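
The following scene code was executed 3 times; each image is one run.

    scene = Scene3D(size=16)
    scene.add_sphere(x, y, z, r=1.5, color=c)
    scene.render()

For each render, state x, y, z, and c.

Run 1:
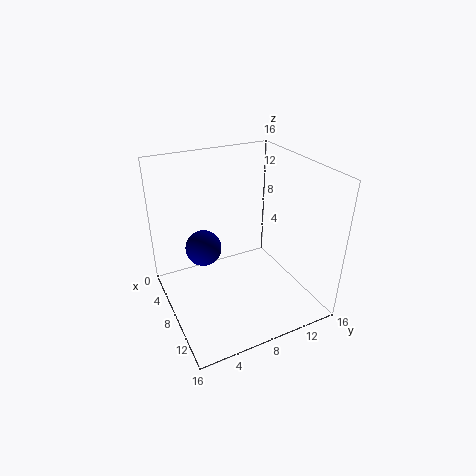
x = 13.5
y = 2
z = 11.5
c = 'navy'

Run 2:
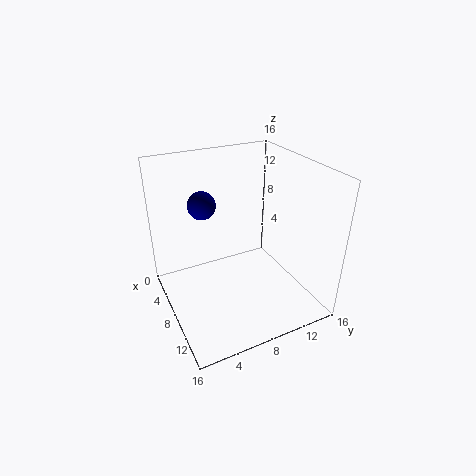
x = 6.5
y = 4.5
z = 12
c = 'navy'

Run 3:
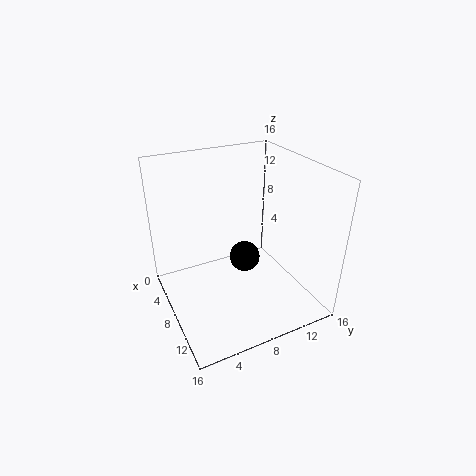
x = 11.5
y = 7
z = 8
c = 'black'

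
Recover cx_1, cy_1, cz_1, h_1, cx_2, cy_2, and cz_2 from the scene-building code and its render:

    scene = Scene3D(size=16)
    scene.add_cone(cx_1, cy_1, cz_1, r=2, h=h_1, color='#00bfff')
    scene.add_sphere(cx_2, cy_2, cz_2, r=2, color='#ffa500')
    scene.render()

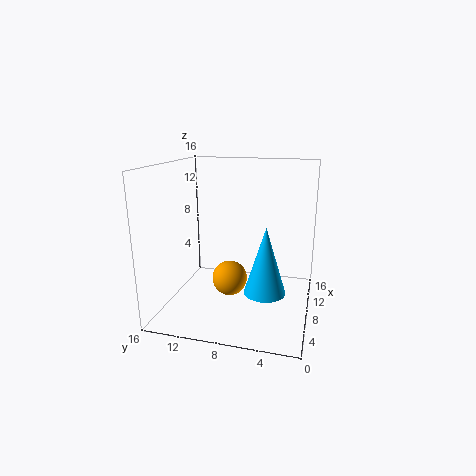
cx_1 = 3; cy_1 = 4; cz_1 = 4.5; h_1 = 6.5; cx_2 = 8; cy_2 = 9; cz_2 = 3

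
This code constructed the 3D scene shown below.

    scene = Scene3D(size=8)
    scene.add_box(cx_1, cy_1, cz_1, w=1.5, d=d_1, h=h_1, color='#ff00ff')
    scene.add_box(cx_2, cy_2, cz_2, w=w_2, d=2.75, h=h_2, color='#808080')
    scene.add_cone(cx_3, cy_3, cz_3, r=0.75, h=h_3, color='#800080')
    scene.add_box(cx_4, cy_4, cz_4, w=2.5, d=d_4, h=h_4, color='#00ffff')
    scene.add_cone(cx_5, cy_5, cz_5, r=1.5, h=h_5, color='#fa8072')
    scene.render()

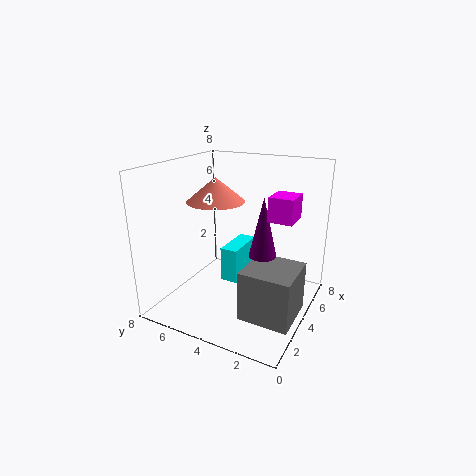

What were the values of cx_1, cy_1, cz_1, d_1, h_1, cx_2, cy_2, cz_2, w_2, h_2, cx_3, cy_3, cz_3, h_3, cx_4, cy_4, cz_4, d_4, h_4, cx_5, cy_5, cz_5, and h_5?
cx_1 = 3.25; cy_1 = 0.75; cz_1 = 5.5; d_1 = 1.25; h_1 = 1.25; cx_2 = 2; cy_2 = 0.25; cz_2 = 0.25; w_2 = 2.75; h_2 = 2.75; cx_3 = 4; cy_3 = 2.5; cz_3 = 3.25; h_3 = 3.25; cx_4 = 3.75; cy_4 = 4; cz_4 = 1.25; d_4 = 1; h_4 = 2; cx_5 = 3; cy_5 = 4.75; cz_5 = 6.25; h_5 = 1.25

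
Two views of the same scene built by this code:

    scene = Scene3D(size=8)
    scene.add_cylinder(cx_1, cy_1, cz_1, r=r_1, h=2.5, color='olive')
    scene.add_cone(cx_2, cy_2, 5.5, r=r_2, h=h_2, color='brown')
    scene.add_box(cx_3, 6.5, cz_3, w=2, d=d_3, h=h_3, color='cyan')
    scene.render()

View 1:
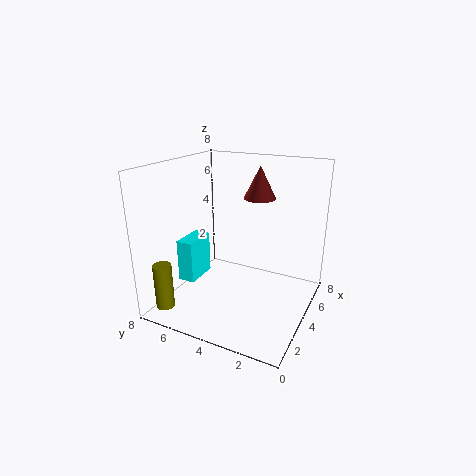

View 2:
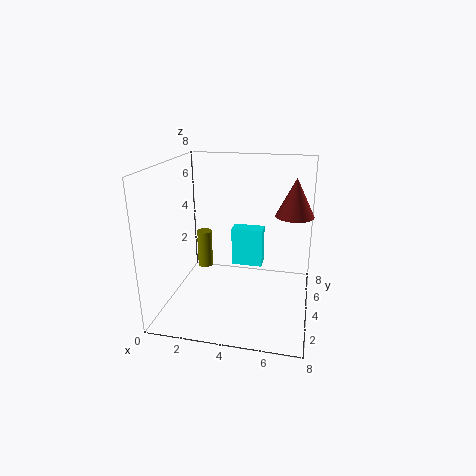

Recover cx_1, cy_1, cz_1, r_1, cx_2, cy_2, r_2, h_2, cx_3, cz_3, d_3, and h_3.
cx_1 = 1
cy_1 = 7
cz_1 = 0.5
r_1 = 0.5
cx_2 = 7
cy_2 = 4
r_2 = 1
h_2 = 2
cx_3 = 3
cz_3 = 1
d_3 = 1
h_3 = 2.5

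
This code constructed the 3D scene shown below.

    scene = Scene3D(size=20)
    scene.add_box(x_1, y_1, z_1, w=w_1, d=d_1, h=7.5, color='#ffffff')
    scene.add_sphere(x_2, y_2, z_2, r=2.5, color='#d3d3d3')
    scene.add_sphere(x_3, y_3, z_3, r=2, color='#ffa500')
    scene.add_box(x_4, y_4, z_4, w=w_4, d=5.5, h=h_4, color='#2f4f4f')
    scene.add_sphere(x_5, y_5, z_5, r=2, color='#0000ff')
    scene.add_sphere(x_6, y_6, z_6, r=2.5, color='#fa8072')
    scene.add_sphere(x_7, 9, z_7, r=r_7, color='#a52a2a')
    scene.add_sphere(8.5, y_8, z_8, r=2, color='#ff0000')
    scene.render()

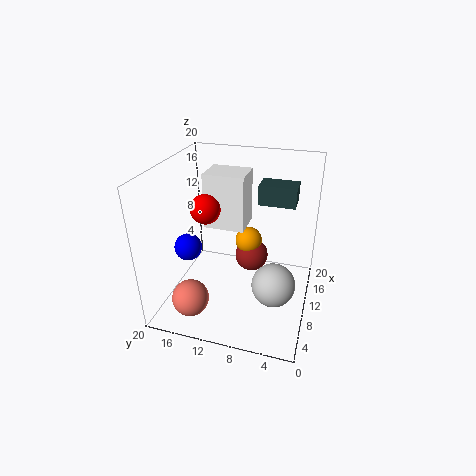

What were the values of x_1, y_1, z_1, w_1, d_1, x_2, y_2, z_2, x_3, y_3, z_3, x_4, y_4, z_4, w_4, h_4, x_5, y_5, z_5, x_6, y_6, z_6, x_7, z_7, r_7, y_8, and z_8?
x_1 = 9
y_1 = 9
z_1 = 11.5
w_1 = 4.5
d_1 = 5.5
x_2 = 2.5
y_2 = 3.5
z_2 = 9
x_3 = 14
y_3 = 9.5
z_3 = 7.5
x_4 = 15
y_4 = 3
z_4 = 13
w_4 = 3.5
h_4 = 3
x_5 = 9.5
y_5 = 17.5
z_5 = 7.5
x_6 = 4
y_6 = 15
z_6 = 3
x_7 = 14
z_7 = 5
r_7 = 2.5
y_8 = 14
z_8 = 14.5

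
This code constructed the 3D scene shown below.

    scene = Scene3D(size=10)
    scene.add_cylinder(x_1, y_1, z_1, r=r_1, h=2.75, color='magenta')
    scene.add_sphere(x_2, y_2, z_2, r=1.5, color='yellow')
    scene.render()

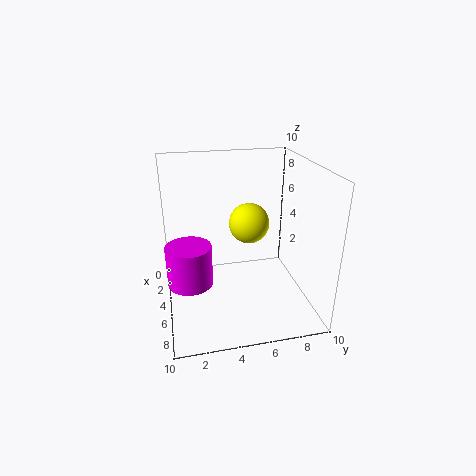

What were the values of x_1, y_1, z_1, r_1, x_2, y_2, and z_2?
x_1 = 6; y_1 = 1.5; z_1 = 2.5; r_1 = 1.5; x_2 = 3.25; y_2 = 6.25; z_2 = 5.25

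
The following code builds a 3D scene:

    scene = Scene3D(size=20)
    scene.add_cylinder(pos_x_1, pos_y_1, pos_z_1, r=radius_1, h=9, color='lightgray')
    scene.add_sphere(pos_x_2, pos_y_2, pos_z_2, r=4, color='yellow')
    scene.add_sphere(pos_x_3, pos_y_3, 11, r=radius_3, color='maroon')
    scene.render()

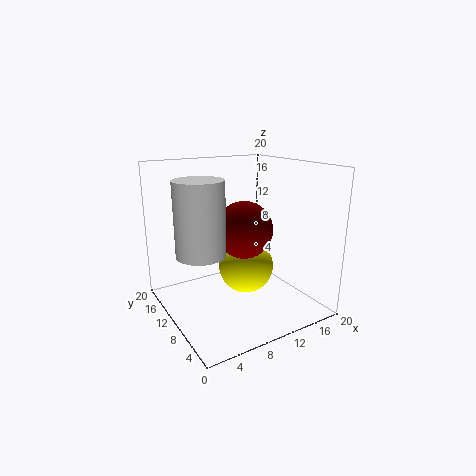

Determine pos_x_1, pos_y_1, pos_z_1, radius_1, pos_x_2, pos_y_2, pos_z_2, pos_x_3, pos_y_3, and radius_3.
pos_x_1 = 3; pos_y_1 = 7; pos_z_1 = 10; radius_1 = 3; pos_x_2 = 12; pos_y_2 = 11; pos_z_2 = 5; pos_x_3 = 11; pos_y_3 = 10; radius_3 = 4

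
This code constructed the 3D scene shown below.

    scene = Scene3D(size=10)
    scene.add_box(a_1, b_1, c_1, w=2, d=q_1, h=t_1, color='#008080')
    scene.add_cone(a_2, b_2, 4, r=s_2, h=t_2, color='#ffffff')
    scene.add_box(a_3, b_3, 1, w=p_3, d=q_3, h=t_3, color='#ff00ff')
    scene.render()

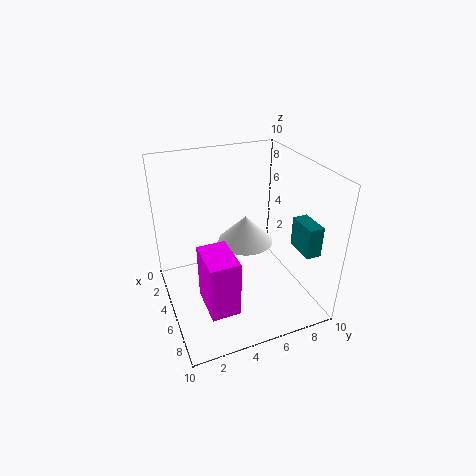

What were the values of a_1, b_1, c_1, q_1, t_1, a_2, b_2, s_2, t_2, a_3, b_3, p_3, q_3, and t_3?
a_1 = 7; b_1 = 8; c_1 = 5; q_1 = 1; t_1 = 2; a_2 = 4; b_2 = 6; s_2 = 2; t_2 = 2; a_3 = 5; b_3 = 2; p_3 = 3; q_3 = 2; t_3 = 4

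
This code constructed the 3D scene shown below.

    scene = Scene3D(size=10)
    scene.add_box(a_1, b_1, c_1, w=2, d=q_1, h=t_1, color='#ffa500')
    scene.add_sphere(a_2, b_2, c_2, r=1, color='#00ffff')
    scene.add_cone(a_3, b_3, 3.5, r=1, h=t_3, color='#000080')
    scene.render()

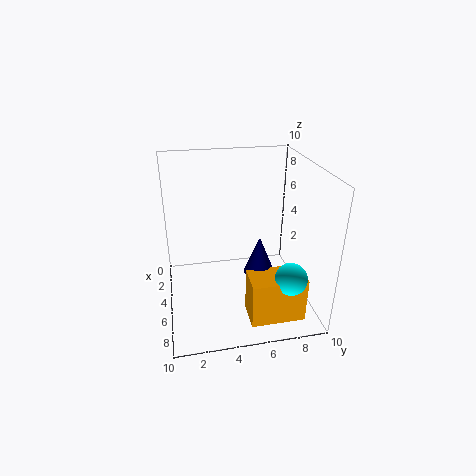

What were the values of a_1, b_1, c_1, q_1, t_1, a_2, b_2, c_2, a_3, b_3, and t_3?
a_1 = 7.5; b_1 = 5; c_1 = 1; q_1 = 3.5; t_1 = 3; a_2 = 9; b_2 = 7.5; c_2 = 4; a_3 = 7; b_3 = 6; t_3 = 2.5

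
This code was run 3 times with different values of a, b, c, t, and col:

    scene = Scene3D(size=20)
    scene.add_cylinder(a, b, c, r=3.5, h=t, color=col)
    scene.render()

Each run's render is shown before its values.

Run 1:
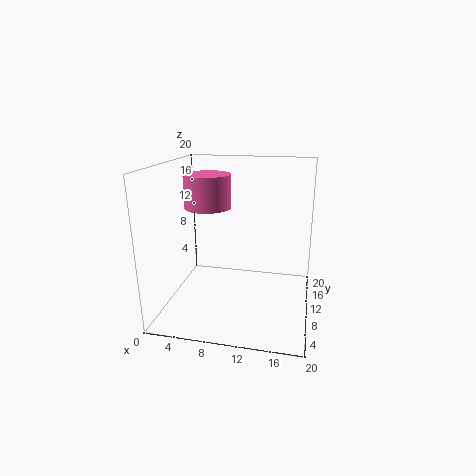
a = 4.5, b = 14, c = 13, t = 5, col = 'hotpink'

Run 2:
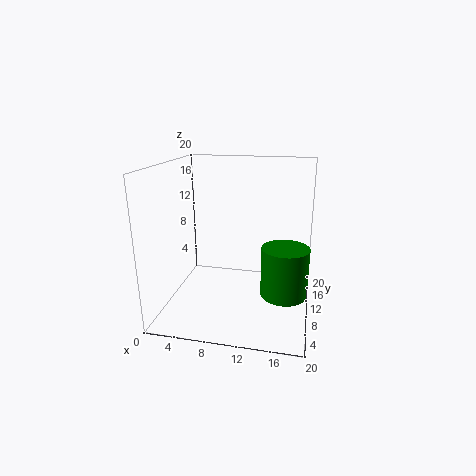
a = 16.5, b = 12.5, c = 0.5, t = 7.5, col = 'green'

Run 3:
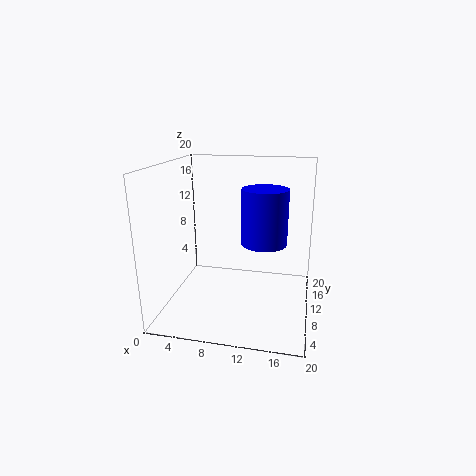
a = 13, b = 15, c = 7.5, t = 8.5, col = 'blue'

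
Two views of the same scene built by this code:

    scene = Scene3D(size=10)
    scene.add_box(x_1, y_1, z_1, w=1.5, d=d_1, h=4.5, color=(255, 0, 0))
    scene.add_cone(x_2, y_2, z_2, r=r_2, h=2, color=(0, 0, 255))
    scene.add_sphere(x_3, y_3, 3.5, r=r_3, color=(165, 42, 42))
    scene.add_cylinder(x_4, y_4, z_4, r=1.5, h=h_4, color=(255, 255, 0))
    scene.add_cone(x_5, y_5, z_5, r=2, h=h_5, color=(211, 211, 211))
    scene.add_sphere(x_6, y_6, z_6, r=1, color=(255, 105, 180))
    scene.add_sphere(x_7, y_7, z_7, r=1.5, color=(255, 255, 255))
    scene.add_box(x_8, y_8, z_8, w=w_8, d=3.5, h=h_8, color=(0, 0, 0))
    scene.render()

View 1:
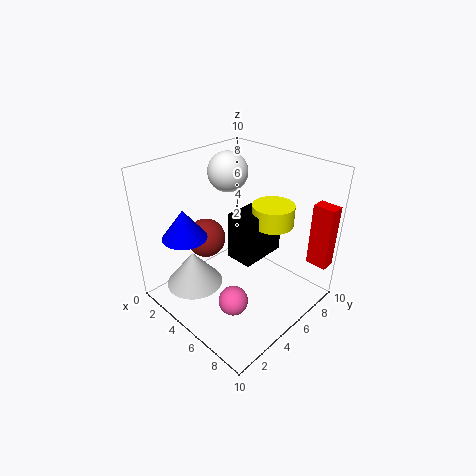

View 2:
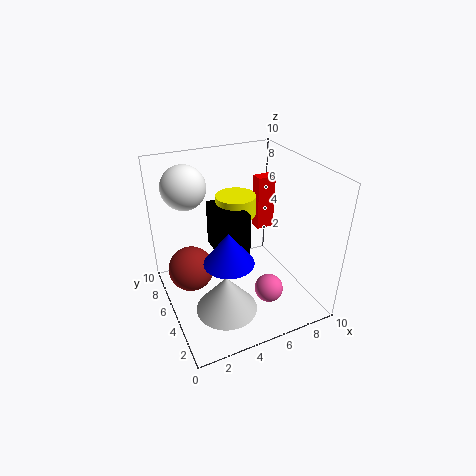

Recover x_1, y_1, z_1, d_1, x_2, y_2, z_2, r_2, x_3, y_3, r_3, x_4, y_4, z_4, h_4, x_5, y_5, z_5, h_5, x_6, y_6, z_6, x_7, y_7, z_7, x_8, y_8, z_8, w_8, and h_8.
x_1 = 8.5
y_1 = 8.5
z_1 = 3
d_1 = 1
x_2 = 3
y_2 = 2
z_2 = 5.5
r_2 = 1.5
x_3 = 1.5
y_3 = 5
r_3 = 1.5
x_4 = 6
y_4 = 7.5
z_4 = 5.5
h_4 = 1.5
x_5 = 3
y_5 = 2.5
z_5 = 1.5
h_5 = 2.5
x_6 = 6.5
y_6 = 3
z_6 = 1.5
x_7 = 2
y_7 = 7
z_7 = 8.5
x_8 = 4
y_8 = 5
z_8 = 3
w_8 = 2
h_8 = 3.5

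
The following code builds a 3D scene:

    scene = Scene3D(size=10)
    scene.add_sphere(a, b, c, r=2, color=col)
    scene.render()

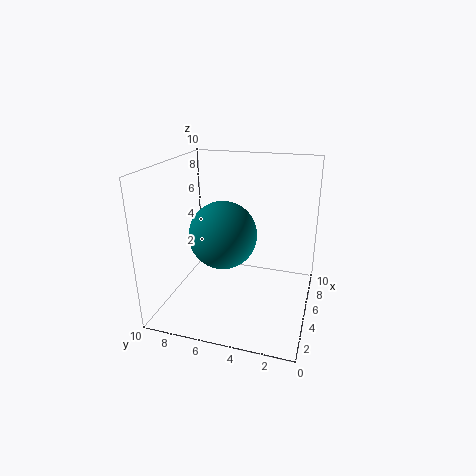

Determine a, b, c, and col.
a = 2
b = 5
c = 6.5
col = 'teal'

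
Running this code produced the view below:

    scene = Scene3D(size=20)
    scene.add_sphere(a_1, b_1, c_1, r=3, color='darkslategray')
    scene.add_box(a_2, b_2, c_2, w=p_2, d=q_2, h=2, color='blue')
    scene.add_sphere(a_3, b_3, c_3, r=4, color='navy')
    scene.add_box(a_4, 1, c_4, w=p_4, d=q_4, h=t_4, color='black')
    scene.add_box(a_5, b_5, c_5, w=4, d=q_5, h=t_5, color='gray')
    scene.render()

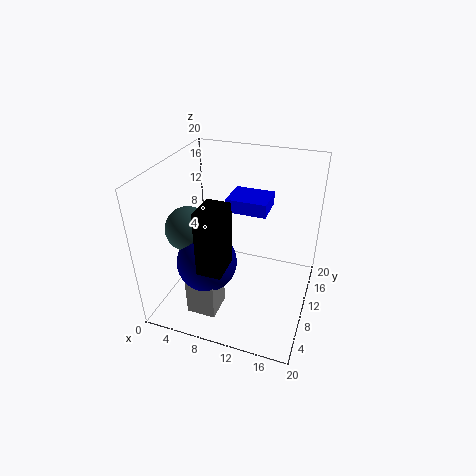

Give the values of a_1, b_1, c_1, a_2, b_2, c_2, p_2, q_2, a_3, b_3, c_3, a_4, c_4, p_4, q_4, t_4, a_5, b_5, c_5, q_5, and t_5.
a_1 = 4, b_1 = 7, c_1 = 12, a_2 = 7, b_2 = 13, c_2 = 12, p_2 = 6, q_2 = 5, a_3 = 7, b_3 = 6, c_3 = 8, a_4 = 8, c_4 = 10, p_4 = 3, q_4 = 4, t_4 = 8, a_5 = 5, b_5 = 3, c_5 = 1, q_5 = 4, t_5 = 7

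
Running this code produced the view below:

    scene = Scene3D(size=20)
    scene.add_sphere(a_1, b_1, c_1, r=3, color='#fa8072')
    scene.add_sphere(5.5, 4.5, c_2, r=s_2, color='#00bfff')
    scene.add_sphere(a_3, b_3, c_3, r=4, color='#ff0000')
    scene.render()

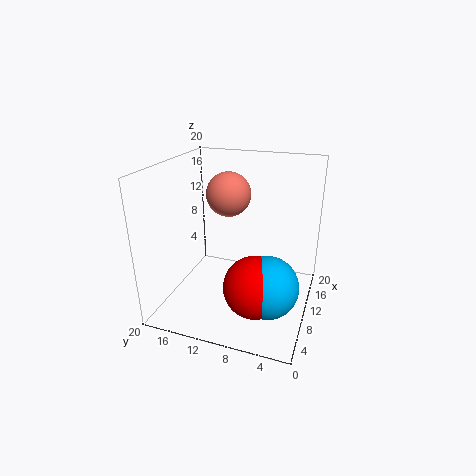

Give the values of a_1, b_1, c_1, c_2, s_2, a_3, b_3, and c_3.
a_1 = 10.5; b_1 = 11.5; c_1 = 16; c_2 = 6; s_2 = 4; a_3 = 5; b_3 = 6; c_3 = 6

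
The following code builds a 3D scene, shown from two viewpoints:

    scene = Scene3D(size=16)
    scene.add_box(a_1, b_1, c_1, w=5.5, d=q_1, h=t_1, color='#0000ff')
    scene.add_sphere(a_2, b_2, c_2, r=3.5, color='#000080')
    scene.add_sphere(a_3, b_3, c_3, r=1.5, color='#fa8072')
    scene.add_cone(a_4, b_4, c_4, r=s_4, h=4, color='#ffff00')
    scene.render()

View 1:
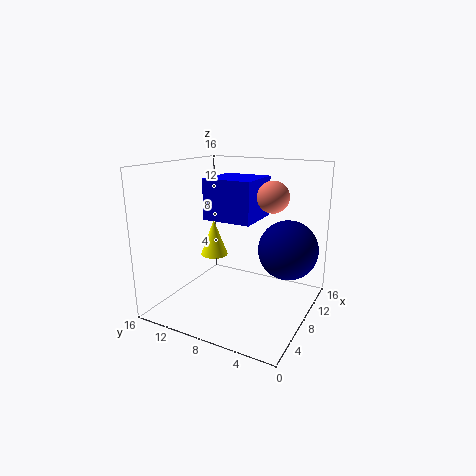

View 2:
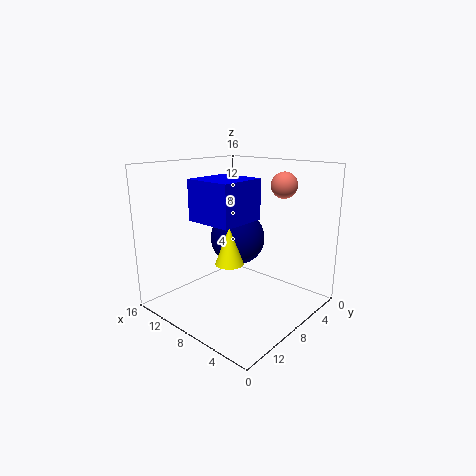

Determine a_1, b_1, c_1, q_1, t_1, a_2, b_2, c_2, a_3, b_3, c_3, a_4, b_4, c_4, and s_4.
a_1 = 6.5
b_1 = 6
c_1 = 10
q_1 = 5.5
t_1 = 4.5
a_2 = 12
b_2 = 3.5
c_2 = 6
a_3 = 5.5
b_3 = 3
c_3 = 13.5
a_4 = 7
b_4 = 10.5
c_4 = 6
s_4 = 1.5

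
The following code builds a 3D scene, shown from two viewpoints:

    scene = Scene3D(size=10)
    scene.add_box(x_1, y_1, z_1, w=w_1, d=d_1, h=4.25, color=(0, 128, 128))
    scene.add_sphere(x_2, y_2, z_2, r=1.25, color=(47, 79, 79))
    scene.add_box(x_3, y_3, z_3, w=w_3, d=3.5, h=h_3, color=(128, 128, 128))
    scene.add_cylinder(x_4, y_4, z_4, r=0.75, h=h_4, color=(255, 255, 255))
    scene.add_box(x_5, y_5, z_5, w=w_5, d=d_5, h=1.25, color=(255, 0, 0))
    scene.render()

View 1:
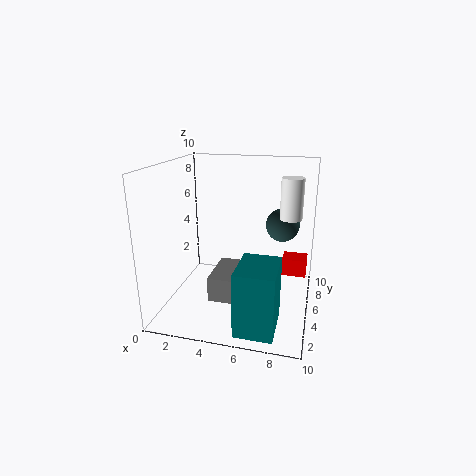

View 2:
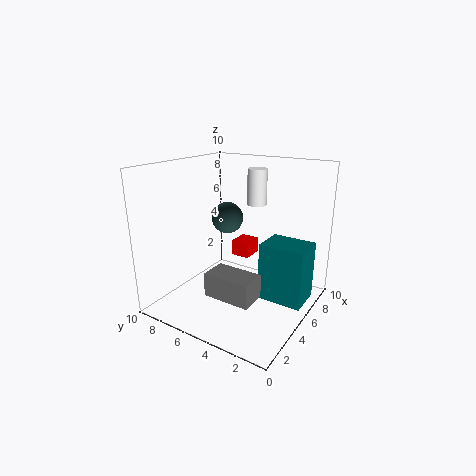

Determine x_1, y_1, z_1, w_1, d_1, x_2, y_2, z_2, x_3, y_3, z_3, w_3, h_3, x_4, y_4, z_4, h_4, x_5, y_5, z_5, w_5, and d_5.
x_1 = 5.75
y_1 = 0.5
z_1 = 0.25
w_1 = 2.5
d_1 = 3.25
x_2 = 7.75
y_2 = 7.75
z_2 = 5.25
x_3 = 3.25
y_3 = 3.25
z_3 = 0.75
w_3 = 2
h_3 = 1.75
x_4 = 8.5
y_4 = 5.5
z_4 = 6.5
h_4 = 2.75
x_5 = 8
y_5 = 6
z_5 = 2
w_5 = 1.75
d_5 = 1.5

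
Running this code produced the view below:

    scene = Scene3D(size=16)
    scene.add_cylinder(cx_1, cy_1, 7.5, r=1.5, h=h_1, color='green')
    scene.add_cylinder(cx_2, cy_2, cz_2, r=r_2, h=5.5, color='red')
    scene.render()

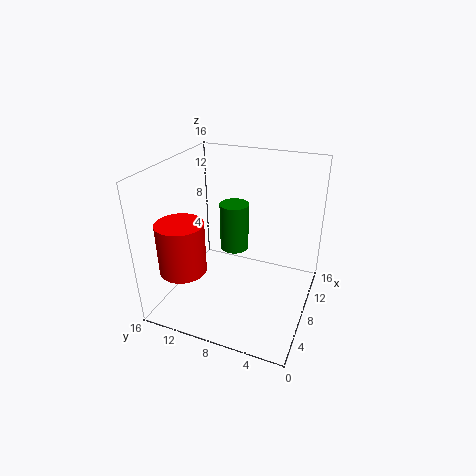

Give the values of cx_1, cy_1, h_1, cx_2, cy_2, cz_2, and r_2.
cx_1 = 7; cy_1 = 8; h_1 = 5; cx_2 = 3.5; cy_2 = 12.5; cz_2 = 5.5; r_2 = 2.5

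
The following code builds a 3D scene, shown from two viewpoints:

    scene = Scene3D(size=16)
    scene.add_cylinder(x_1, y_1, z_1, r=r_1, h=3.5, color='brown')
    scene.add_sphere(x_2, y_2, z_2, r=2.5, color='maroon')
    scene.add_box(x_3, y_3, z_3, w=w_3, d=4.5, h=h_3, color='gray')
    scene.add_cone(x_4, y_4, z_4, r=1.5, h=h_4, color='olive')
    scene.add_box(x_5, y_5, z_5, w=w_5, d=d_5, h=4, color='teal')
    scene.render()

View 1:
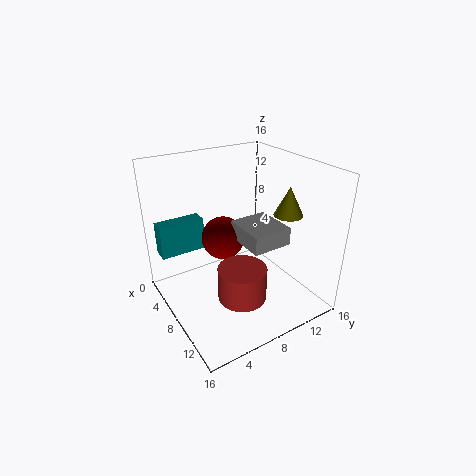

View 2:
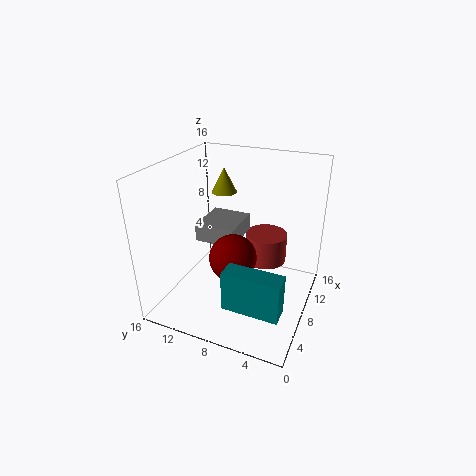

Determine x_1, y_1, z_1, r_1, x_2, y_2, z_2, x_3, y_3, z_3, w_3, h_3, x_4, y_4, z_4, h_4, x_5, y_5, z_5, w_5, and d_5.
x_1 = 12; y_1 = 6; z_1 = 3.5; r_1 = 2.5; x_2 = 5.5; y_2 = 7.5; z_2 = 7; x_3 = 6.5; y_3 = 8; z_3 = 7.5; w_3 = 5; h_3 = 2; x_4 = 12; y_4 = 11.5; z_4 = 11.5; h_4 = 3; x_5 = 0.5; y_5 = 1; z_5 = 4.5; w_5 = 2; d_5 = 5.5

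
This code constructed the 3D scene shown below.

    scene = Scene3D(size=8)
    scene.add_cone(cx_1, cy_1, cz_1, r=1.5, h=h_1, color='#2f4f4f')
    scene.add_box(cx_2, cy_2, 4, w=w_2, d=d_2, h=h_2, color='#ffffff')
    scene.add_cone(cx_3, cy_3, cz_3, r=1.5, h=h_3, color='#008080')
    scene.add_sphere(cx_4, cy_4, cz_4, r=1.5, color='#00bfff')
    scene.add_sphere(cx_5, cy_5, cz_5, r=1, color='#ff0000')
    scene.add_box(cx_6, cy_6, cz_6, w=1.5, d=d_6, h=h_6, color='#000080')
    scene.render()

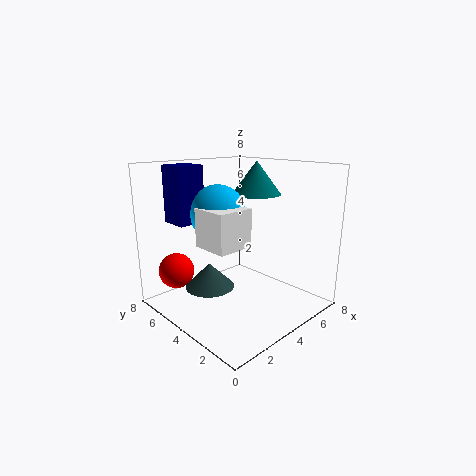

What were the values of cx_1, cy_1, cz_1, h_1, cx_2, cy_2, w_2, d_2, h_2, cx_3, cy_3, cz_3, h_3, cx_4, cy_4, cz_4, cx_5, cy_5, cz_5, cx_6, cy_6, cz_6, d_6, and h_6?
cx_1 = 3.5, cy_1 = 6, cz_1 = 0.5, h_1 = 1.5, cx_2 = 1.5, cy_2 = 2.5, w_2 = 2, d_2 = 2, h_2 = 2, cx_3 = 6.5, cy_3 = 5, cz_3 = 6, h_3 = 2, cx_4 = 3, cy_4 = 4.5, cz_4 = 5.5, cx_5 = 1.5, cy_5 = 6.5, cz_5 = 2, cx_6 = 1, cy_6 = 5, cz_6 = 5, d_6 = 1.5, h_6 = 3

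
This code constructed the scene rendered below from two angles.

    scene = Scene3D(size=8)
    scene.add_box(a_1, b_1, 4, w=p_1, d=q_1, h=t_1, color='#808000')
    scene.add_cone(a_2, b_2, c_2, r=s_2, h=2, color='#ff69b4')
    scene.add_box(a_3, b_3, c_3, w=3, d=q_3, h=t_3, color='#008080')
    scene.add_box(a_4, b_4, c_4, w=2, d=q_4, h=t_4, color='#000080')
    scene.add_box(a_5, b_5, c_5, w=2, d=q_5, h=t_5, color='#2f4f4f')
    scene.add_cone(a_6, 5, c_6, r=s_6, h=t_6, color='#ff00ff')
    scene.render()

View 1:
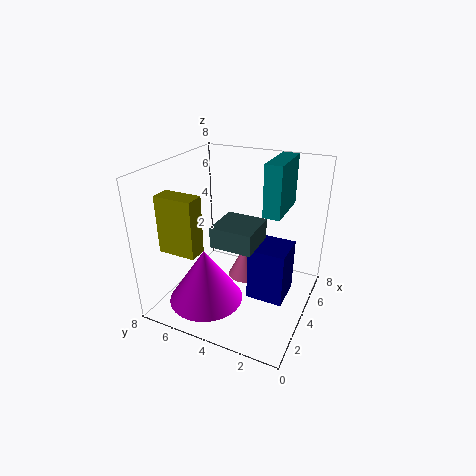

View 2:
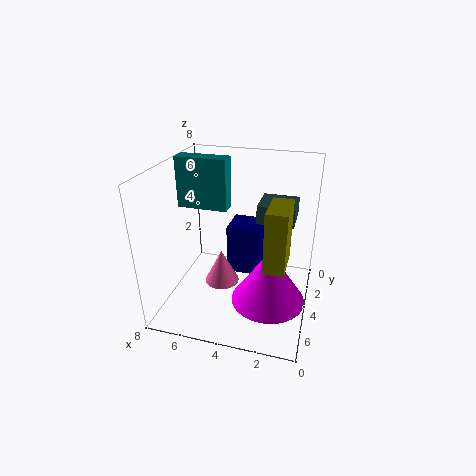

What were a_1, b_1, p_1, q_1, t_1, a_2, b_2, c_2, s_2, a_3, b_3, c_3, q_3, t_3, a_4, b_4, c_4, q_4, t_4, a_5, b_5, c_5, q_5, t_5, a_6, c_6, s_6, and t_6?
a_1 = 1; b_1 = 5; p_1 = 1; q_1 = 2; t_1 = 3; a_2 = 5; b_2 = 4; c_2 = 1; s_2 = 1; a_3 = 5; b_3 = 2; c_3 = 5; q_3 = 1; t_3 = 3; a_4 = 3; b_4 = 1; c_4 = 1; q_4 = 2; t_4 = 3; a_5 = 1; b_5 = 2; c_5 = 5; q_5 = 2; t_5 = 1; a_6 = 2; c_6 = 1; s_6 = 2; t_6 = 3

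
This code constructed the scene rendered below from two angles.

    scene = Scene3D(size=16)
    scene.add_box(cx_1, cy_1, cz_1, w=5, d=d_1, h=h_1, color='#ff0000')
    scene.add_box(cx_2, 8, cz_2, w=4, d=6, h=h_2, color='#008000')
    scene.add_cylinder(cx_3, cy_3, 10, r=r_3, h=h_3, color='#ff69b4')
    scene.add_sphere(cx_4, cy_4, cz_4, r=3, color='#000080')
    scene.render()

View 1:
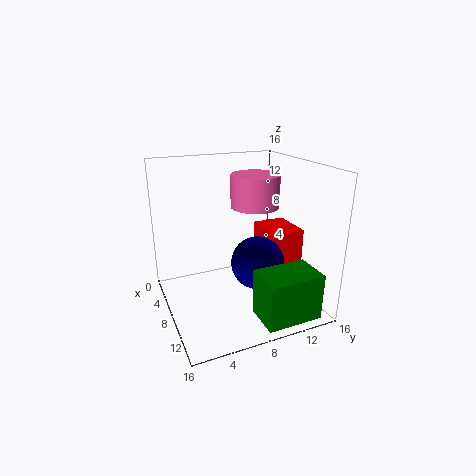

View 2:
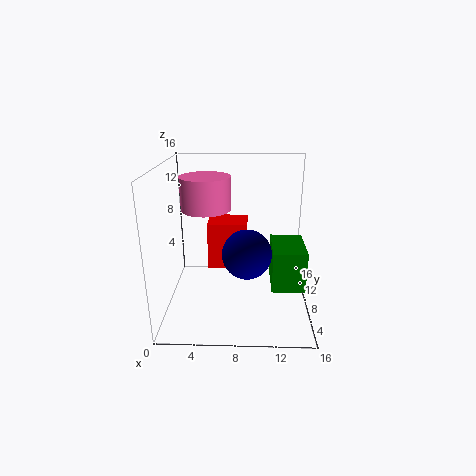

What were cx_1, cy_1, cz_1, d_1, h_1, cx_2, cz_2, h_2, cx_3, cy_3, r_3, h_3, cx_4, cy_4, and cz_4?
cx_1 = 4; cy_1 = 12; cz_1 = 2; d_1 = 4; h_1 = 6; cx_2 = 12; cz_2 = 1; h_2 = 5; cx_3 = 4; cy_3 = 12; r_3 = 3; h_3 = 4; cx_4 = 9; cy_4 = 10; cz_4 = 5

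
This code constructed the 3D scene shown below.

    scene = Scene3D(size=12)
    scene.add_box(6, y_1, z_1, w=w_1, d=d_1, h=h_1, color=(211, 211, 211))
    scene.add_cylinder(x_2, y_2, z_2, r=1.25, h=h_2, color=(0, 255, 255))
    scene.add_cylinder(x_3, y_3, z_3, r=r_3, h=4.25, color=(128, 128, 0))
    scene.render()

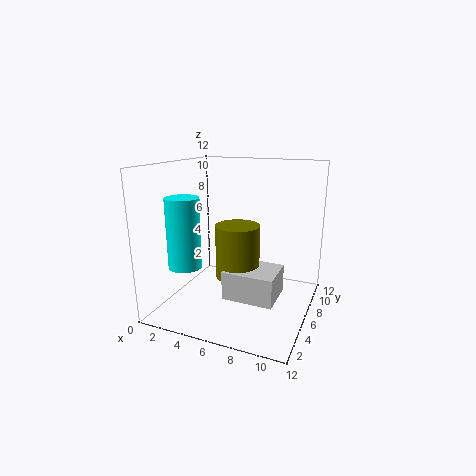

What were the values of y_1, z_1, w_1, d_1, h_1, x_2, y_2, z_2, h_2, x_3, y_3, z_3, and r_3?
y_1 = 2.75
z_1 = 2
w_1 = 4
d_1 = 3.25
h_1 = 2.25
x_2 = 3.5
y_2 = 1.75
z_2 = 4.75
h_2 = 5.25
x_3 = 6.5
y_3 = 4.75
z_3 = 3.25
r_3 = 1.75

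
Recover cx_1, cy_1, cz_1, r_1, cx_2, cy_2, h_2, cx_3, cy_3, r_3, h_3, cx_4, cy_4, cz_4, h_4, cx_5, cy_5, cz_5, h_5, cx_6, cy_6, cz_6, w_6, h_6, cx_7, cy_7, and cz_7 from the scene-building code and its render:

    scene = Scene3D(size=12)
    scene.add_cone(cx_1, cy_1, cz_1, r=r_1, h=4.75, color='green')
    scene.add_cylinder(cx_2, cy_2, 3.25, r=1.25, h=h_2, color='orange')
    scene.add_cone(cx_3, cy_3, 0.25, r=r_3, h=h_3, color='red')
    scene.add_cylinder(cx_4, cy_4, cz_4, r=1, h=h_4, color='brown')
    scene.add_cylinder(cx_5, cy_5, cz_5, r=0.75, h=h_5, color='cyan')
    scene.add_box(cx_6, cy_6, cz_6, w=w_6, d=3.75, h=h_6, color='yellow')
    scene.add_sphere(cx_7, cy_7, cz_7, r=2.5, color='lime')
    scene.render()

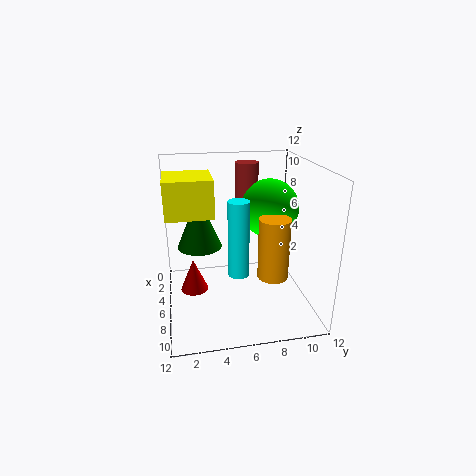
cx_1 = 3.25
cy_1 = 3
cz_1 = 4.25
r_1 = 2
cx_2 = 8
cy_2 = 8.5
h_2 = 5
cx_3 = 4
cy_3 = 2.25
r_3 = 1.25
h_3 = 3
cx_4 = 3.5
cy_4 = 7.25
cz_4 = 7.25
h_4 = 4.5
cx_5 = 10
cy_5 = 5.25
cz_5 = 5
h_5 = 5.5
cx_6 = 3.5
cy_6 = 0.25
cz_6 = 8.25
w_6 = 3.75
h_6 = 3
cx_7 = 4.75
cy_7 = 9
cz_7 = 8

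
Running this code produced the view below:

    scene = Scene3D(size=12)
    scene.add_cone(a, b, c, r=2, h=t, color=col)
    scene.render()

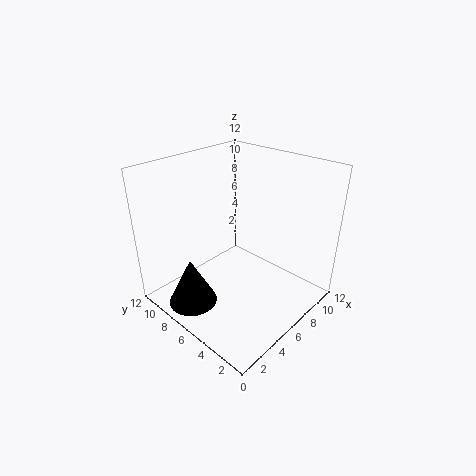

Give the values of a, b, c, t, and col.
a = 2; b = 7.5; c = 1; t = 4; col = 'black'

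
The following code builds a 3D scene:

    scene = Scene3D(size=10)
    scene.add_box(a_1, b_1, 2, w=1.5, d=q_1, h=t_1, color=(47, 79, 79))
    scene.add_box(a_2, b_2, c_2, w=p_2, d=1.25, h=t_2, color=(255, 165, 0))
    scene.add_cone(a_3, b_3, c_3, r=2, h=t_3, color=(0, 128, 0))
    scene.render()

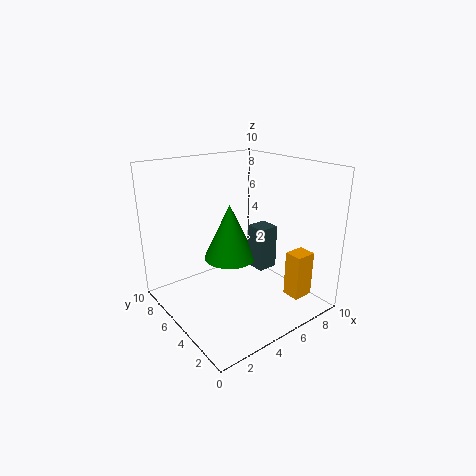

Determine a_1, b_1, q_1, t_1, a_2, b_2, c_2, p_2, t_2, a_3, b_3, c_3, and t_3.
a_1 = 6.75
b_1 = 4.5
q_1 = 1.5
t_1 = 3.25
a_2 = 7.5
b_2 = 1.5
c_2 = 0.75
p_2 = 1.5
t_2 = 3.25
a_3 = 5.75
b_3 = 7
c_3 = 2.5
t_3 = 4.25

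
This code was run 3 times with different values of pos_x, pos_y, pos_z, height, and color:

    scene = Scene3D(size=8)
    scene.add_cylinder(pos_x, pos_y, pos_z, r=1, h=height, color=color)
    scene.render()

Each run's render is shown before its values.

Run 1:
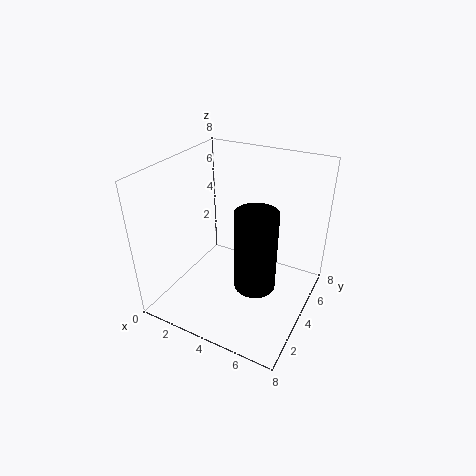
pos_x = 6; pos_y = 2; pos_z = 3; height = 4; color = 'black'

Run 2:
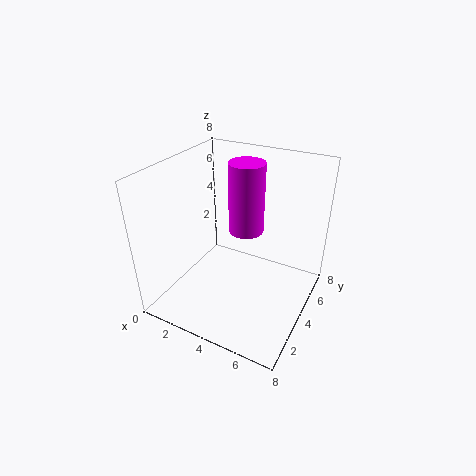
pos_x = 4; pos_y = 5; pos_z = 4; height = 4; color = 'magenta'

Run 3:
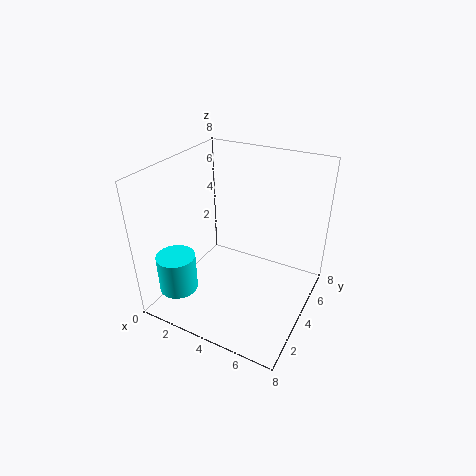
pos_x = 2; pos_y = 1; pos_z = 2; height = 2; color = 'cyan'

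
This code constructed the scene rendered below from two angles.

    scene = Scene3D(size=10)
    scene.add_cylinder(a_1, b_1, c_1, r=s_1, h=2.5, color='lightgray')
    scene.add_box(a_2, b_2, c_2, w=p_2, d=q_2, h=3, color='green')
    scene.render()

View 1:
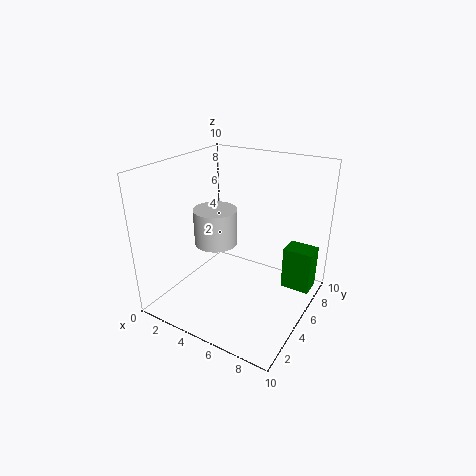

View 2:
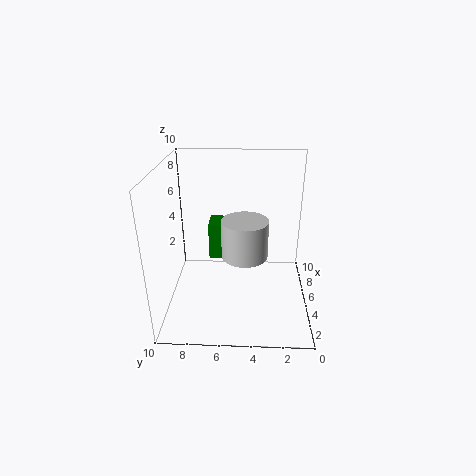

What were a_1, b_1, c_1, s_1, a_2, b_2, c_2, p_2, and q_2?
a_1 = 3.5, b_1 = 4.5, c_1 = 4.5, s_1 = 1.5, a_2 = 8, b_2 = 6, c_2 = 1.5, p_2 = 2, q_2 = 1.5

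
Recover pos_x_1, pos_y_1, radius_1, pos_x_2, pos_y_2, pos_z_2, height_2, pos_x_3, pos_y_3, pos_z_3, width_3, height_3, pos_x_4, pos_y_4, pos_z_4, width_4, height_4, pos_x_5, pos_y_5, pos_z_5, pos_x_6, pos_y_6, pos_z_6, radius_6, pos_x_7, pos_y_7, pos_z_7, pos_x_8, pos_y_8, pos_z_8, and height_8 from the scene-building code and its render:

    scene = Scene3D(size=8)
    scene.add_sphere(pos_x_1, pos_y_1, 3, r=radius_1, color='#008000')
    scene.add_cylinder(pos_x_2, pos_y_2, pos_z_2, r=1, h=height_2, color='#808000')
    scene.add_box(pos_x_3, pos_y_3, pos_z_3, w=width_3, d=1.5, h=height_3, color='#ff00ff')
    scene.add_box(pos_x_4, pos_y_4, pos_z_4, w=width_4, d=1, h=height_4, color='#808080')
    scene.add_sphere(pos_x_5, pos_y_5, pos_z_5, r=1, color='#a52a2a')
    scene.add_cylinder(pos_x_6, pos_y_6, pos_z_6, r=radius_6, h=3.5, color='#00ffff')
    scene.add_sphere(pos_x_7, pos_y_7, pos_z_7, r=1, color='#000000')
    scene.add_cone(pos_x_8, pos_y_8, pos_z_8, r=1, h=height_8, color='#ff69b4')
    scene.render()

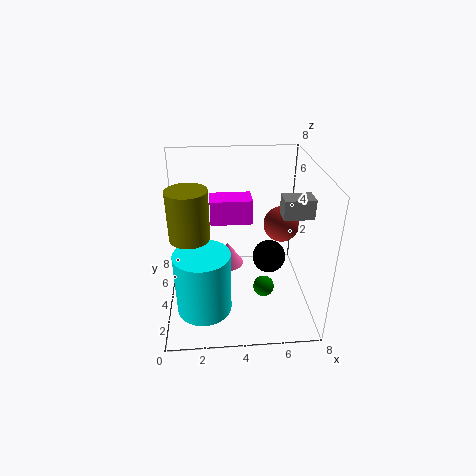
pos_x_1 = 5; pos_y_1 = 1; radius_1 = 0.5; pos_x_2 = 1.5; pos_y_2 = 2.5; pos_z_2 = 5; height_2 = 2.5; pos_x_3 = 2.5; pos_y_3 = 5.5; pos_z_3 = 4; width_3 = 2.5; height_3 = 1.5; pos_x_4 = 6; pos_y_4 = 2; pos_z_4 = 6; width_4 = 1.5; height_4 = 1; pos_x_5 = 6.5; pos_y_5 = 4.5; pos_z_5 = 4.5; pos_x_6 = 2; pos_y_6 = 2.5; pos_z_6 = 0.5; radius_6 = 1.5; pos_x_7 = 6; pos_y_7 = 5; pos_z_7 = 2; pos_x_8 = 3.5; pos_y_8 = 6; pos_z_8 = 1; height_8 = 1.5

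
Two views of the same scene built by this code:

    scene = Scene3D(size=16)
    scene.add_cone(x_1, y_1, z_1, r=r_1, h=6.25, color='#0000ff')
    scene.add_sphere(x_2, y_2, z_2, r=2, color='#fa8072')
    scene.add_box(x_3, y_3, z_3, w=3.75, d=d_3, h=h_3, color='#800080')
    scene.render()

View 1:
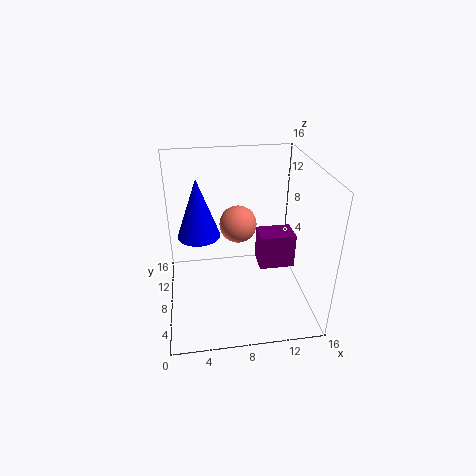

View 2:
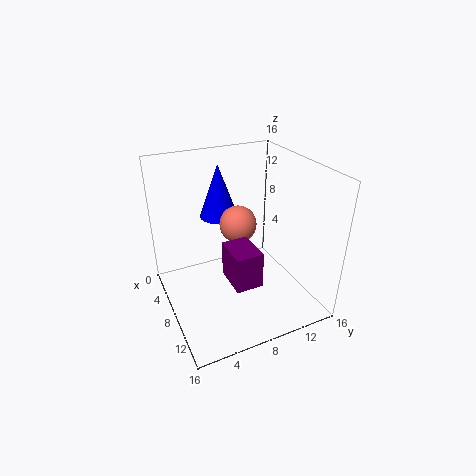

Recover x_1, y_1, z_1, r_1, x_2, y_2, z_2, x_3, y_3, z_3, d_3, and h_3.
x_1 = 3.75
y_1 = 7.5
z_1 = 9
r_1 = 2.25
x_2 = 8
y_2 = 8
z_2 = 9.75
x_3 = 10
y_3 = 5.25
z_3 = 5.5
d_3 = 2.75
h_3 = 3.75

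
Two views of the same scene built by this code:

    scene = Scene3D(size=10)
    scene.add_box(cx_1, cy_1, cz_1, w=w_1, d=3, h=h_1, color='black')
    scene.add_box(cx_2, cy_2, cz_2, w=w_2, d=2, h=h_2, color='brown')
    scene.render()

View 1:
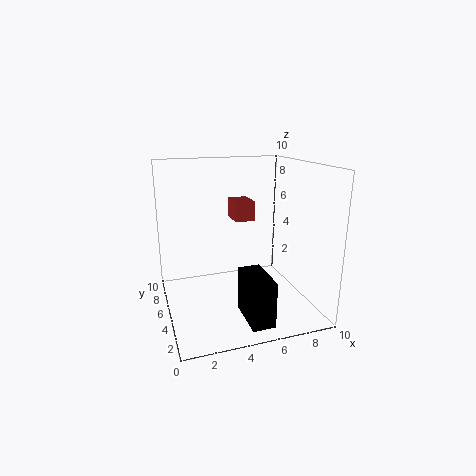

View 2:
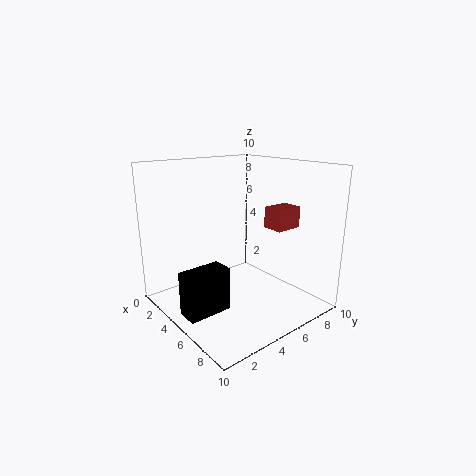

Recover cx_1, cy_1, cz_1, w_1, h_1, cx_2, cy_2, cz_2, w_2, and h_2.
cx_1 = 4.5; cy_1 = 0.5; cz_1 = 0.5; w_1 = 1.5; h_1 = 3; cx_2 = 5.5; cy_2 = 7; cz_2 = 5.5; w_2 = 1.5; h_2 = 1.5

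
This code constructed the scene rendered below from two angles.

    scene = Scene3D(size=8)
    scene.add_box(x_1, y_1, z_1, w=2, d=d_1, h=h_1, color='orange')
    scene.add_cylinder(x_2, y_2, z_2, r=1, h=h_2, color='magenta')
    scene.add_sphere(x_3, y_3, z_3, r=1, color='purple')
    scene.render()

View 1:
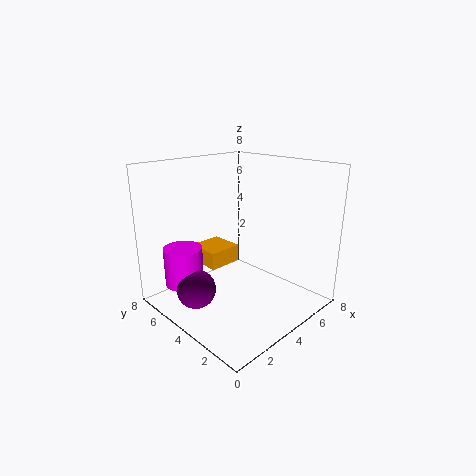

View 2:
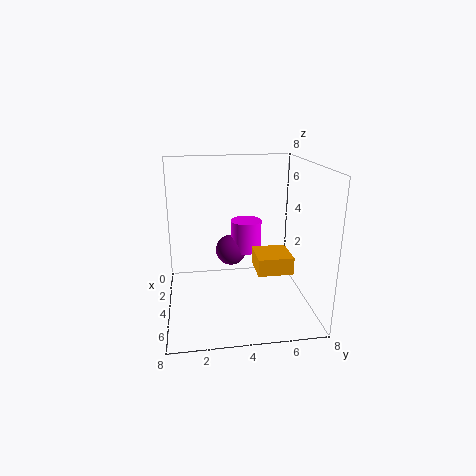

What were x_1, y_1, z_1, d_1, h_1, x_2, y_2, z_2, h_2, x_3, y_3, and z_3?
x_1 = 3; y_1 = 5; z_1 = 2; d_1 = 2; h_1 = 1; x_2 = 1; y_2 = 5; z_2 = 2; h_2 = 2; x_3 = 1; y_3 = 4; z_3 = 2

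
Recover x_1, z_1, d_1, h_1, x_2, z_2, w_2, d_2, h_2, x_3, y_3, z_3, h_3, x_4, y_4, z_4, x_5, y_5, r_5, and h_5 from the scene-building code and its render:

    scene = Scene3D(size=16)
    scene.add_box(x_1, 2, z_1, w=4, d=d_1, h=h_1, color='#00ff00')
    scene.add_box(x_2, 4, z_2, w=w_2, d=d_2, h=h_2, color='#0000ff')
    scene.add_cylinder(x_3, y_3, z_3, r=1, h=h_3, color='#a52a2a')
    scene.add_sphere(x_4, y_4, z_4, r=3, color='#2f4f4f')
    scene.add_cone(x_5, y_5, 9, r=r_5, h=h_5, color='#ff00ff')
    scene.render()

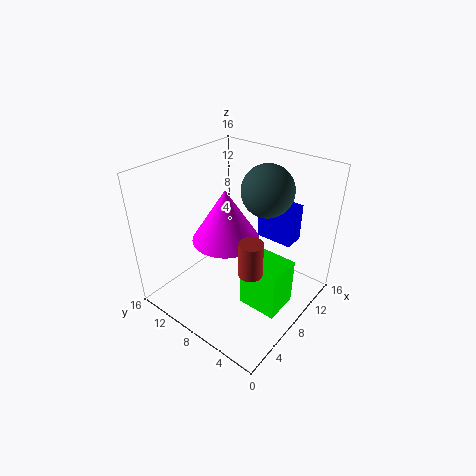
x_1 = 6.5
z_1 = 0.5
d_1 = 4.5
h_1 = 5.5
x_2 = 12.5
z_2 = 6
w_2 = 2.5
d_2 = 4.5
h_2 = 4.5
x_3 = 1.5
y_3 = 1.5
z_3 = 10.5
h_3 = 3
x_4 = 12
y_4 = 7
z_4 = 12.5
x_5 = 6
y_5 = 8
r_5 = 3.5
h_5 = 5.5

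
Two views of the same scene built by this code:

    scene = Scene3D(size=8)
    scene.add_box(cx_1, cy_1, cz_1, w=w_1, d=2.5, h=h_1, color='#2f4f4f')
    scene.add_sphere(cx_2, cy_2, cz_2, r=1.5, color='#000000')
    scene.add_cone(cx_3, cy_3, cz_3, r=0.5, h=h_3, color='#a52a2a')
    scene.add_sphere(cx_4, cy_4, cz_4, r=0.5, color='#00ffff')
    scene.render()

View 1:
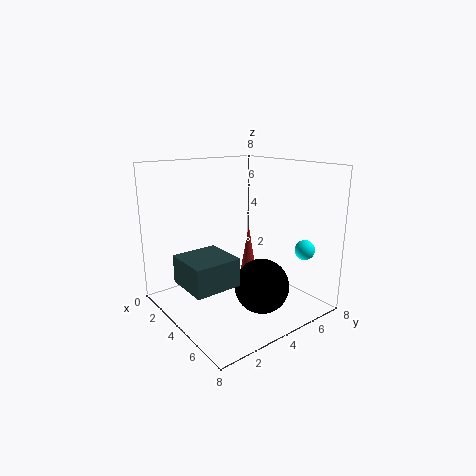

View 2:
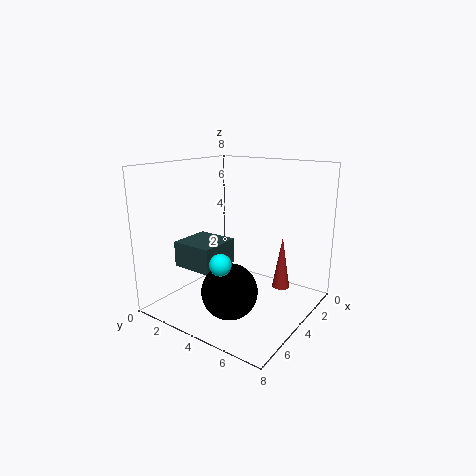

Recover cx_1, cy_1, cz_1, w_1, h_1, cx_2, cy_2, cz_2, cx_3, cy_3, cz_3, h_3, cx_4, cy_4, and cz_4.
cx_1 = 3, cy_1 = 0.5, cz_1 = 2, w_1 = 2.5, h_1 = 1.5, cx_2 = 5.5, cy_2 = 4.5, cz_2 = 1.5, cx_3 = 2.5, cy_3 = 6, cz_3 = 1, h_3 = 3, cx_4 = 7.5, cy_4 = 5.5, cz_4 = 4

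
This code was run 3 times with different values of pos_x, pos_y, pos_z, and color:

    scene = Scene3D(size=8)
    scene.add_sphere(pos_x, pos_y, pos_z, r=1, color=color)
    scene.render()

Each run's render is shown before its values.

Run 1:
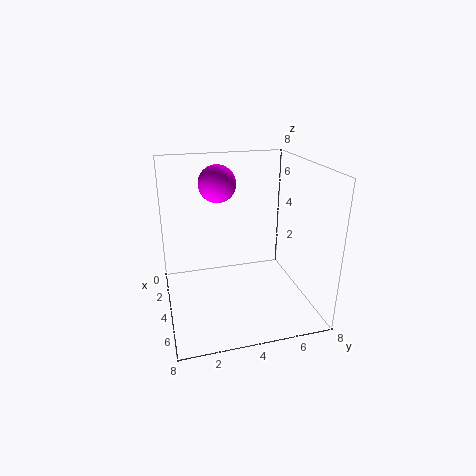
pos_x = 3.5; pos_y = 3; pos_z = 7; color = 'magenta'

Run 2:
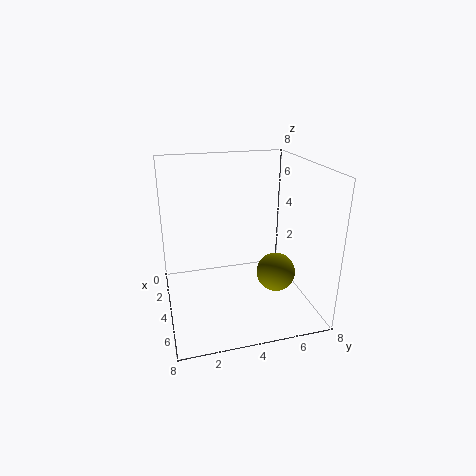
pos_x = 6; pos_y = 5.5; pos_z = 2.75; color = 'olive'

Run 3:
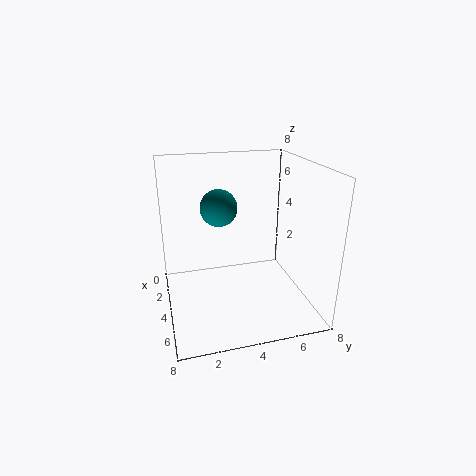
pos_x = 3.75; pos_y = 3; pos_z = 5.75; color = 'teal'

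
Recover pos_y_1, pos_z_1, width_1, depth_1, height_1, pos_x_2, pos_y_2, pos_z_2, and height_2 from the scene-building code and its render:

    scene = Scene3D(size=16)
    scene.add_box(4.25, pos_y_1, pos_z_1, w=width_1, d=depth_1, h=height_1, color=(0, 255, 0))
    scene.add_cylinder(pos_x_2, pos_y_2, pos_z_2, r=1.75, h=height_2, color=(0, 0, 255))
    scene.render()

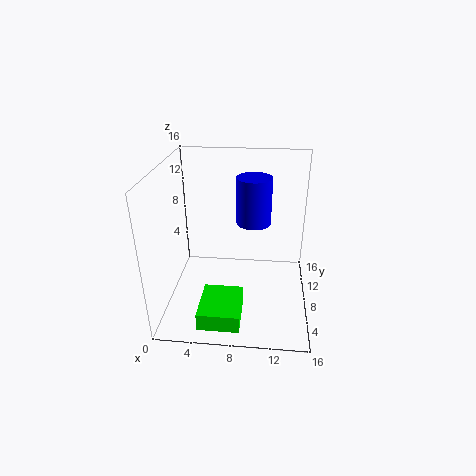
pos_y_1 = 1.5; pos_z_1 = 0.25; width_1 = 4.5; depth_1 = 5.25; height_1 = 2; pos_x_2 = 9.75; pos_y_2 = 6.5; pos_z_2 = 10.75; height_2 = 4.75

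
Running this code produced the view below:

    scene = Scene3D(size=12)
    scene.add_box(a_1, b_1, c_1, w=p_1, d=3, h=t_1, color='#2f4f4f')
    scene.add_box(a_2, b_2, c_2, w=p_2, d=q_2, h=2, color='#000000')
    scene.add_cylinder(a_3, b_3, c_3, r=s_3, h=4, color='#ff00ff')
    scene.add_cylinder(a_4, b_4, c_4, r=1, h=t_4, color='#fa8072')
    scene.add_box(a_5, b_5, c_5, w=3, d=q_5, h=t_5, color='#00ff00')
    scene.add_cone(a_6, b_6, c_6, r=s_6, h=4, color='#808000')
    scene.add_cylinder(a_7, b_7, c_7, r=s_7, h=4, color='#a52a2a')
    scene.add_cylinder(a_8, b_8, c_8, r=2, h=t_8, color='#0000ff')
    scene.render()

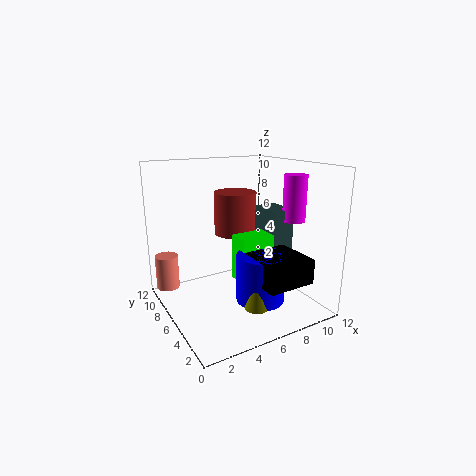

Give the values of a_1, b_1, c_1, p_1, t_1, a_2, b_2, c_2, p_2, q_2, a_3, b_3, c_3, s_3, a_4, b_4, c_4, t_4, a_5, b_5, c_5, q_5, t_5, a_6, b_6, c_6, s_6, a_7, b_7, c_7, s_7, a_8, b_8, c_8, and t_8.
a_1 = 9
b_1 = 5
c_1 = 4
p_1 = 2
t_1 = 4
a_2 = 6
b_2 = 1
c_2 = 3
p_2 = 4
q_2 = 4
a_3 = 11
b_3 = 5
c_3 = 7
s_3 = 1
a_4 = 1
b_4 = 10
c_4 = 1
t_4 = 3
a_5 = 6
b_5 = 5
c_5 = 2
q_5 = 2
t_5 = 4
a_6 = 6
b_6 = 3
c_6 = 1
s_6 = 1
a_7 = 8
b_7 = 10
c_7 = 5
s_7 = 2
a_8 = 7
b_8 = 4
c_8 = 1
t_8 = 4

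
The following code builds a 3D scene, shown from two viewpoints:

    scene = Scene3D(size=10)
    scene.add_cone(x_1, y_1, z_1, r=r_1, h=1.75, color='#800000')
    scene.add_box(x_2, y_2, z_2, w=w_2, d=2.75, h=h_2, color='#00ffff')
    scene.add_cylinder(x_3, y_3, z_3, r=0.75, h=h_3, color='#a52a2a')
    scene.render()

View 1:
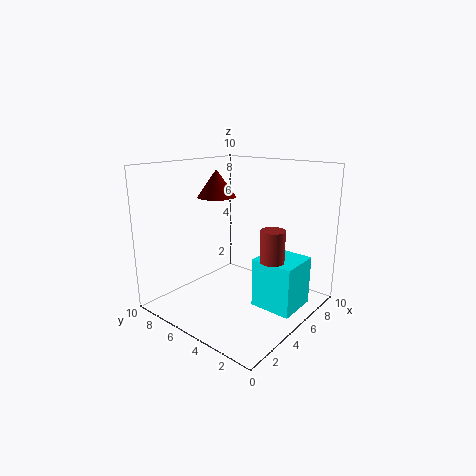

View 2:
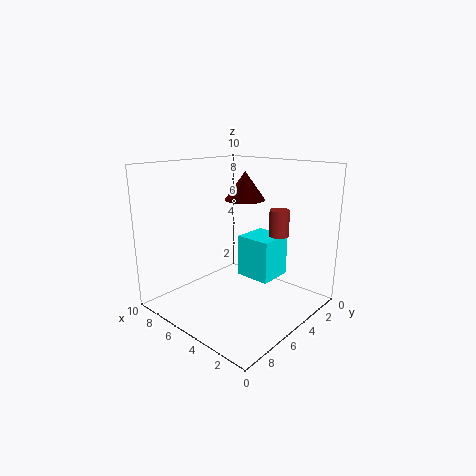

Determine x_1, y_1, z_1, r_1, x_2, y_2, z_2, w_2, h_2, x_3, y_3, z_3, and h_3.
x_1 = 3.75
y_1 = 5.75
z_1 = 8
r_1 = 1.25
x_2 = 4
y_2 = 0.25
z_2 = 1
w_2 = 2.75
h_2 = 3.25
x_3 = 4
y_3 = 1.5
z_3 = 4.5
h_3 = 2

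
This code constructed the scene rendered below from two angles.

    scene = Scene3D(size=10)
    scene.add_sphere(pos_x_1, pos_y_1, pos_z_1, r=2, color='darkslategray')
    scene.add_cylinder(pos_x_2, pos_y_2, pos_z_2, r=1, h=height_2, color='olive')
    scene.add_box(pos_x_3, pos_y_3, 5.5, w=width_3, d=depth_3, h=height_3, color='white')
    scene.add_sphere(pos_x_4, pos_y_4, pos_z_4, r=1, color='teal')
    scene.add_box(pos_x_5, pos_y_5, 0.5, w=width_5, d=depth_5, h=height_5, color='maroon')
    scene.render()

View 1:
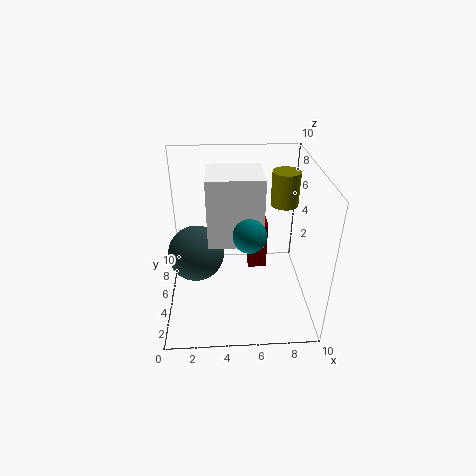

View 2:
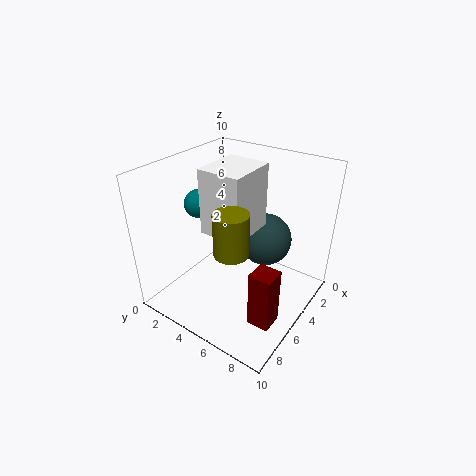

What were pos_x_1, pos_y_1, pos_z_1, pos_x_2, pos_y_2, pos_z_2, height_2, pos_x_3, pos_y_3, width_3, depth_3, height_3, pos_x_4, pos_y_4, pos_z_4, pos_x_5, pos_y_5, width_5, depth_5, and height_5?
pos_x_1 = 2
pos_y_1 = 5.5
pos_z_1 = 3.5
pos_x_2 = 8.5
pos_y_2 = 7
pos_z_2 = 6.5
height_2 = 2.5
pos_x_3 = 3
pos_y_3 = 3
width_3 = 3.5
depth_3 = 3
height_3 = 4.5
pos_x_4 = 5.5
pos_y_4 = 2
pos_z_4 = 7
pos_x_5 = 6
pos_y_5 = 7.5
width_5 = 1.5
depth_5 = 1.5
height_5 = 4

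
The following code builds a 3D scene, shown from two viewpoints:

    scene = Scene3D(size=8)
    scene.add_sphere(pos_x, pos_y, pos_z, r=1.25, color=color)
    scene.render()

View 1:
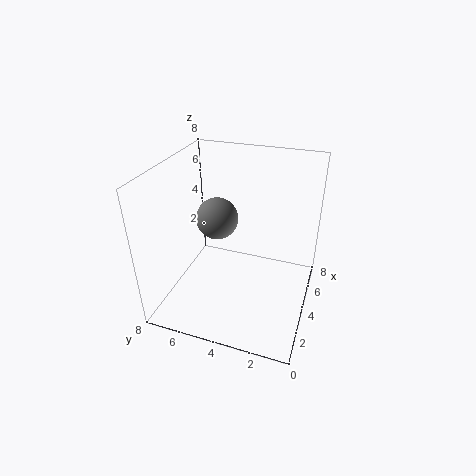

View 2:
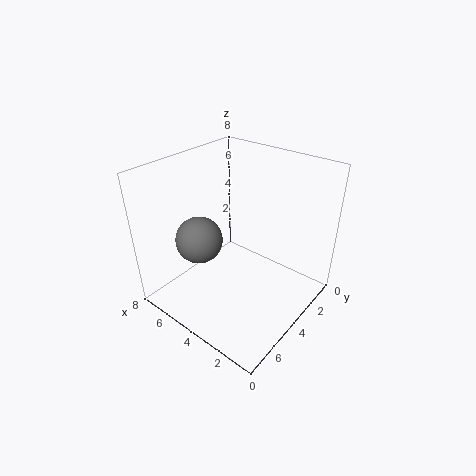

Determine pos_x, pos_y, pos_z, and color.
pos_x = 5.25; pos_y = 5.75; pos_z = 4.25; color = 'gray'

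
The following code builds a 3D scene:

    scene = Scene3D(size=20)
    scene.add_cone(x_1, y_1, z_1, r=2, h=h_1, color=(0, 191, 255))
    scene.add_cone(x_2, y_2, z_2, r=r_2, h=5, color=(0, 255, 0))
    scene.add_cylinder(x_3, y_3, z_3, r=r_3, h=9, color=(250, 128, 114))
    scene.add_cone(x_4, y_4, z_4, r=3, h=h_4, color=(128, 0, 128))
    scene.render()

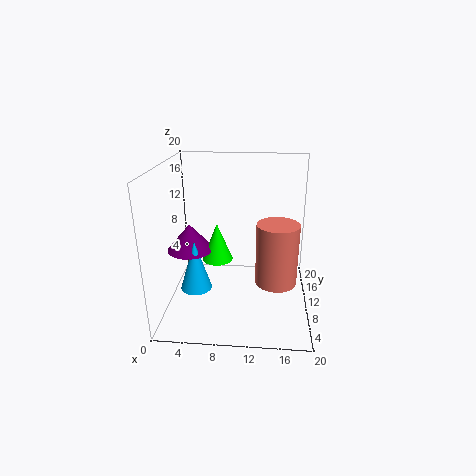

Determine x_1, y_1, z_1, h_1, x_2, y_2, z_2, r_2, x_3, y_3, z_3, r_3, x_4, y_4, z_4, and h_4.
x_1 = 5; y_1 = 5; z_1 = 5; h_1 = 6.5; x_2 = 7.5; y_2 = 7.5; z_2 = 8; r_2 = 2; x_3 = 15.5; y_3 = 10.5; z_3 = 3; r_3 = 3; x_4 = 4; y_4 = 7; z_4 = 9.5; h_4 = 3.5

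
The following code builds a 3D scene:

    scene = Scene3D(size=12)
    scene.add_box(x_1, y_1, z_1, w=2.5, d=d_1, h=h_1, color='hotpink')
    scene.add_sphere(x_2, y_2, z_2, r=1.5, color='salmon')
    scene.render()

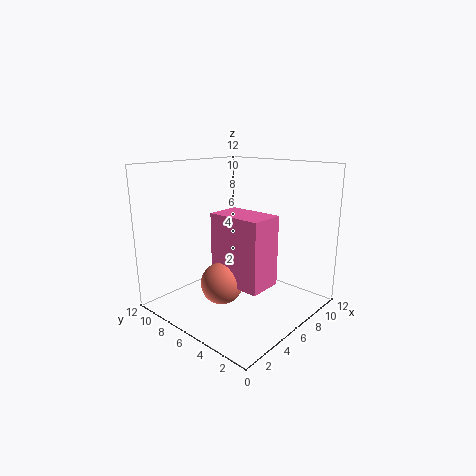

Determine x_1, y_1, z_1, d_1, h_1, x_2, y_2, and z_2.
x_1 = 2; y_1 = 1; z_1 = 4; d_1 = 4; h_1 = 5; x_2 = 2; y_2 = 4; z_2 = 4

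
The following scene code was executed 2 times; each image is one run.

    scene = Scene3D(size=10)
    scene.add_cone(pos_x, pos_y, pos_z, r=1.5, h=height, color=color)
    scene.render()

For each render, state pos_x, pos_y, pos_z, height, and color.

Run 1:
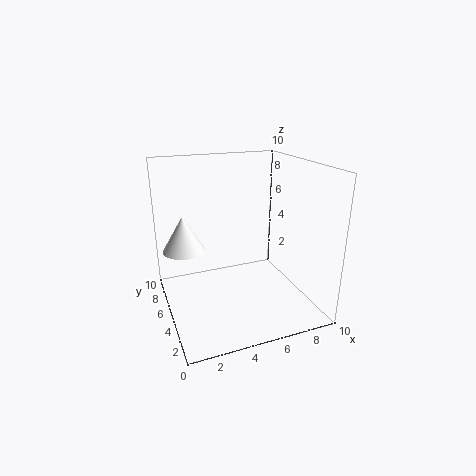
pos_x = 1.5
pos_y = 6.5
pos_z = 4
height = 2.5
color = 'white'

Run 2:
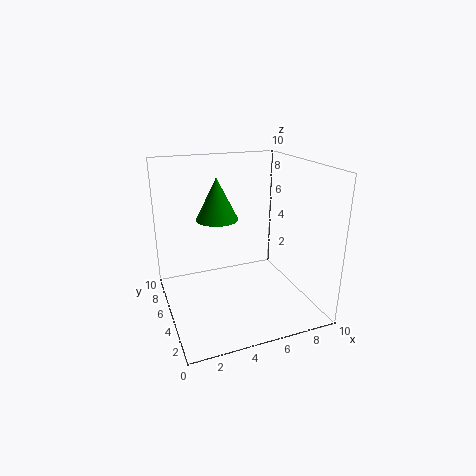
pos_x = 4
pos_y = 6.5
pos_z = 6
height = 3
color = 'green'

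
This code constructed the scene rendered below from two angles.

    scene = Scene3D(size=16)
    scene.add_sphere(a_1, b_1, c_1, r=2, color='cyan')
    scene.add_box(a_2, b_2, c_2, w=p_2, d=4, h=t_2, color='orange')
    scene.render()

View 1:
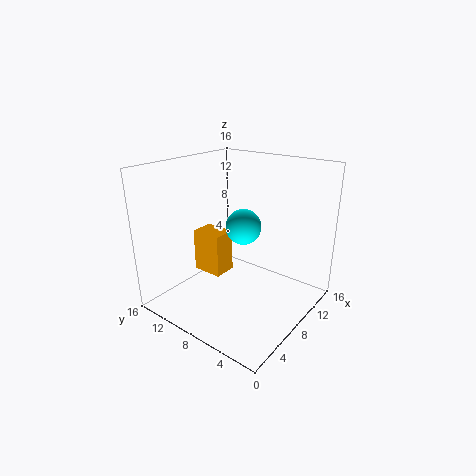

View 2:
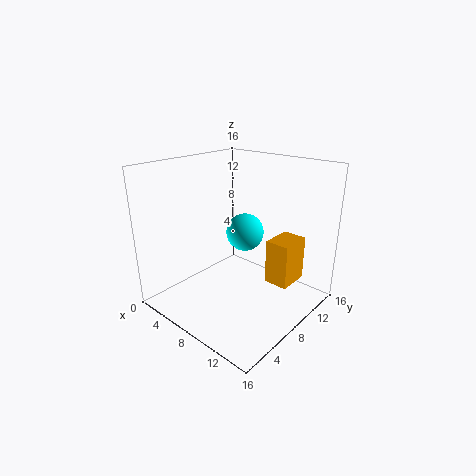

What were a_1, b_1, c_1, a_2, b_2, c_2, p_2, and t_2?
a_1 = 9, b_1 = 8, c_1 = 9, a_2 = 9, b_2 = 12, c_2 = 1, p_2 = 3, t_2 = 5.5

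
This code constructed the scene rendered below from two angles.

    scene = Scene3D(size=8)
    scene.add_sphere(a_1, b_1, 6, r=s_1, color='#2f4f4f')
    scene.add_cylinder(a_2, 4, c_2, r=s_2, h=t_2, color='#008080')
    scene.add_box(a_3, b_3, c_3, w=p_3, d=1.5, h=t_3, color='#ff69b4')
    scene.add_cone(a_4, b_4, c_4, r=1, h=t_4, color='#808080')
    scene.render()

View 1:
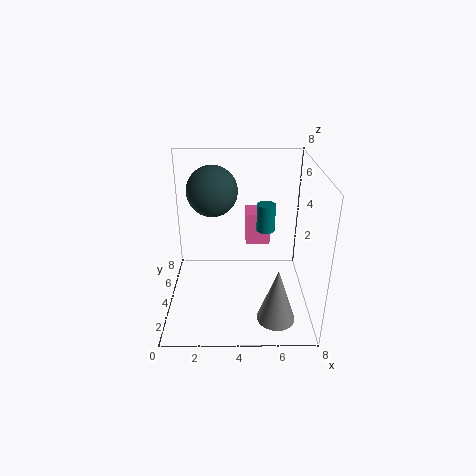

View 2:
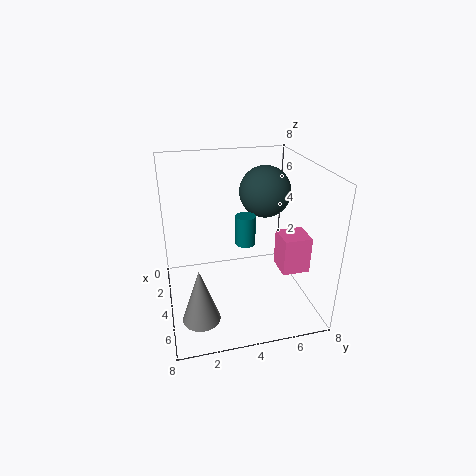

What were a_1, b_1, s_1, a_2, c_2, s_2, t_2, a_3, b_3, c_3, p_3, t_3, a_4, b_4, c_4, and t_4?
a_1 = 2.5; b_1 = 6; s_1 = 1.5; a_2 = 5.5; c_2 = 4.5; s_2 = 0.5; t_2 = 1.5; a_3 = 4.5; b_3 = 6; c_3 = 2.5; p_3 = 1.5; t_3 = 2; a_4 = 6; b_4 = 1.5; c_4 = 0.5; t_4 = 3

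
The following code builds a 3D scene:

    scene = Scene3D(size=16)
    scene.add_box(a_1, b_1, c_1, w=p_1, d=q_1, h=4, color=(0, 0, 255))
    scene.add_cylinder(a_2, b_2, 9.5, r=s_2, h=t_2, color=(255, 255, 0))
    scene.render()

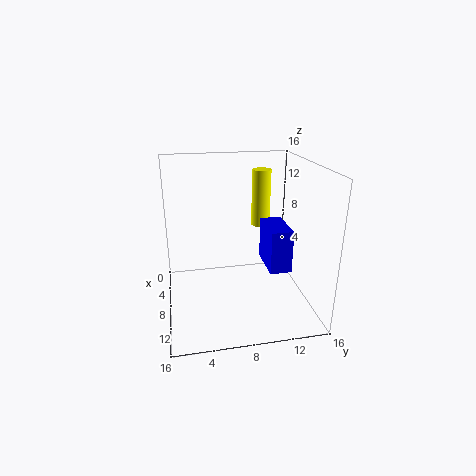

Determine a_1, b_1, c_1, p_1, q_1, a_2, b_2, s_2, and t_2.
a_1 = 11.5
b_1 = 9.5
c_1 = 7.5
p_1 = 4
q_1 = 2
a_2 = 8
b_2 = 10.5
s_2 = 1
t_2 = 6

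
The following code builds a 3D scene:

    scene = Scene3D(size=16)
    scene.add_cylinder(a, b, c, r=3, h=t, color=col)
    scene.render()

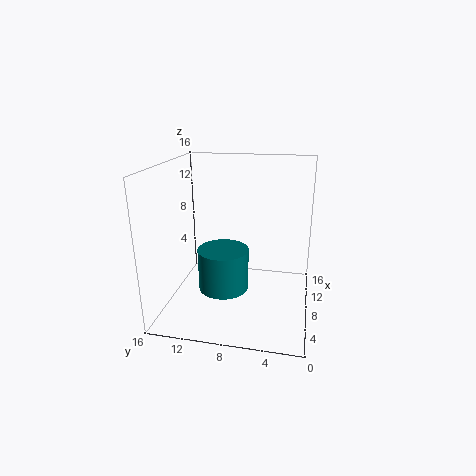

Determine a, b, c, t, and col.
a = 9; b = 10; c = 1; t = 5; col = 'teal'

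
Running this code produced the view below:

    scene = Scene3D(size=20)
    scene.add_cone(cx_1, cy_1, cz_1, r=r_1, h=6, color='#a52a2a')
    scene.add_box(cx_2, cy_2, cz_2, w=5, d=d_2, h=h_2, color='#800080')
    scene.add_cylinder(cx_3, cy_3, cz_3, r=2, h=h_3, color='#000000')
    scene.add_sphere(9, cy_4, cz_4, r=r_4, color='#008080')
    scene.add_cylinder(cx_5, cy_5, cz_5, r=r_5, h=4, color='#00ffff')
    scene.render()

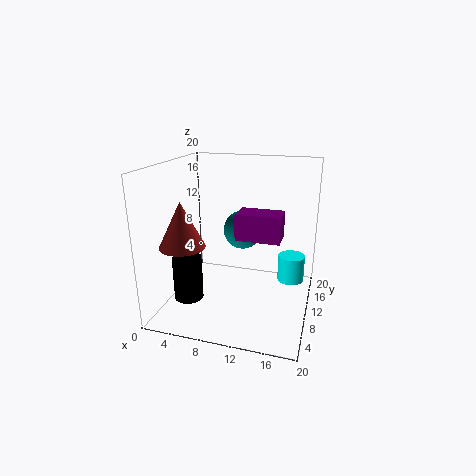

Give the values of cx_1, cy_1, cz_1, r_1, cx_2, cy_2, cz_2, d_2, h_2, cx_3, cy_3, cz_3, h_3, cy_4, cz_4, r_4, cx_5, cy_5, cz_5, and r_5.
cx_1 = 4; cy_1 = 5; cz_1 = 10; r_1 = 3; cx_2 = 12; cy_2 = 2; cz_2 = 13; d_2 = 3; h_2 = 3; cx_3 = 4; cy_3 = 6; cz_3 = 2; h_3 = 6; cy_4 = 16; cz_4 = 9; r_4 = 3; cx_5 = 17; cy_5 = 15; cz_5 = 2; r_5 = 2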